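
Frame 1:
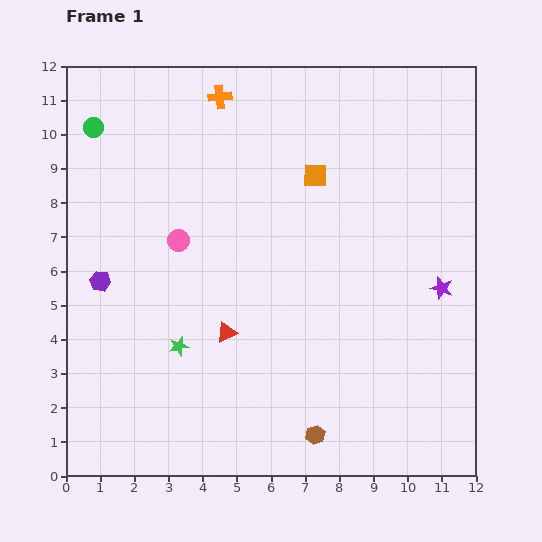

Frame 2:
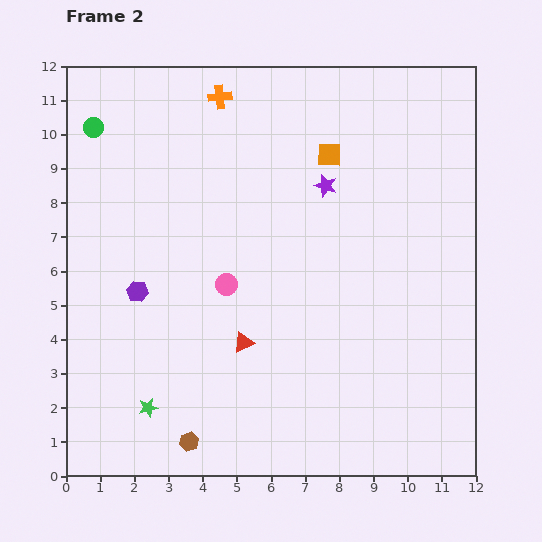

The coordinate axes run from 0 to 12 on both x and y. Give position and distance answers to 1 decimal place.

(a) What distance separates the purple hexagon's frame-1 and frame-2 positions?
1.1

The purple hexagon moved from (1.0, 5.7) to (2.1, 5.4), a distance of √(1.1² + 0.3²) ≈ 1.1.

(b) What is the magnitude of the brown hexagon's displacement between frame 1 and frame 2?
3.7

The brown hexagon moved from (7.3, 1.2) to (3.6, 1.0), a distance of √(3.7² + 0.2²) ≈ 3.7.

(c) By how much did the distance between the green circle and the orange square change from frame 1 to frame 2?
+0.3

Distance in frame 1: 6.6. Distance in frame 2: 6.9.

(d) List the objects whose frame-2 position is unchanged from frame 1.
the green circle, the orange cross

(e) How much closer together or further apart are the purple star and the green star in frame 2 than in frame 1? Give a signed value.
+0.4

Distance in frame 1: 7.9. Distance in frame 2: 8.3.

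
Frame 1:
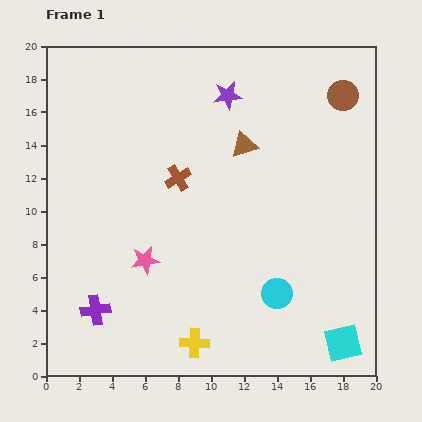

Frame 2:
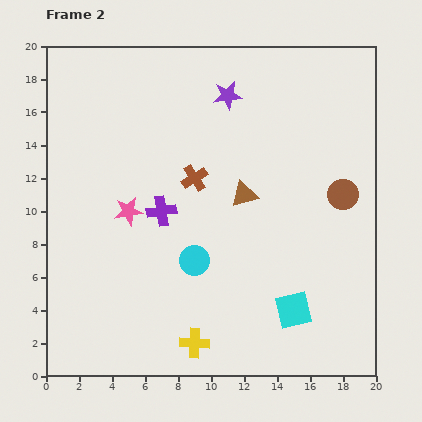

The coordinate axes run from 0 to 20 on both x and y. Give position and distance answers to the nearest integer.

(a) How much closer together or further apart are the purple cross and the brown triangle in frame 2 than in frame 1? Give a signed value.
-8

Distance in frame 1: 13. Distance in frame 2: 5.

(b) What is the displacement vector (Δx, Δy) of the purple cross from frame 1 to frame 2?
(4, 6)

The purple cross was at (3, 4) in frame 1 and (7, 10) in frame 2.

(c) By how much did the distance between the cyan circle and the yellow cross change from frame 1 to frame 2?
-1

Distance in frame 1: 6. Distance in frame 2: 5.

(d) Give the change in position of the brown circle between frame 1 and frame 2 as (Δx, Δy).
(0, -6)

The brown circle was at (18, 17) in frame 1 and (18, 11) in frame 2.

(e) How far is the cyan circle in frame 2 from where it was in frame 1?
5

The cyan circle moved from (14, 5) to (9, 7), a distance of √(5² + 2²) ≈ 5.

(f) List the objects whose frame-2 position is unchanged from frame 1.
the purple star, the yellow cross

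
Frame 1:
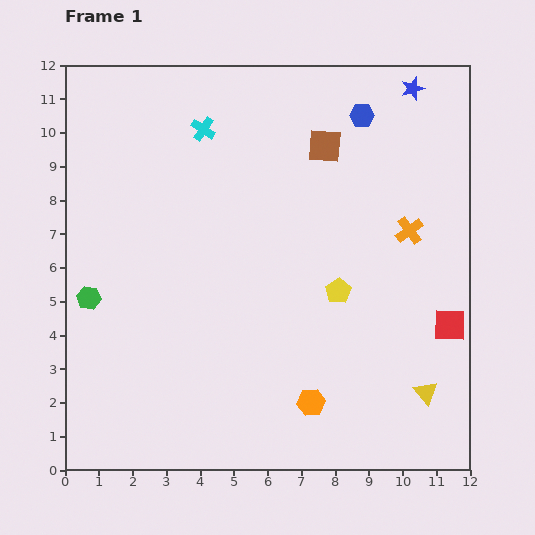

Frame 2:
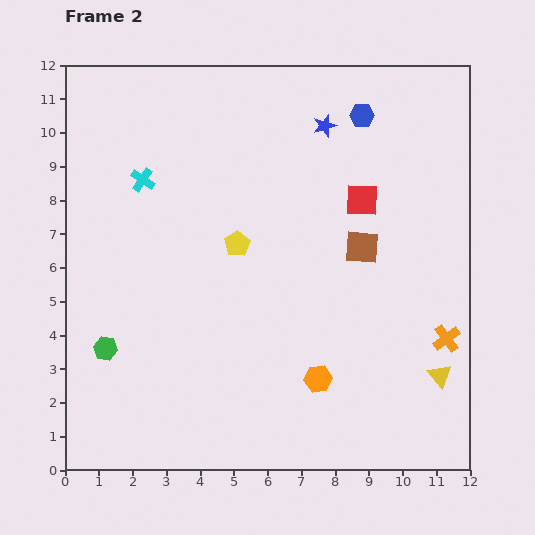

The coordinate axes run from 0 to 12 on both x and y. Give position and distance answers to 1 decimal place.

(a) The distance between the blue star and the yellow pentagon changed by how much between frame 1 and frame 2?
-2.0

Distance in frame 1: 6.4. Distance in frame 2: 4.4.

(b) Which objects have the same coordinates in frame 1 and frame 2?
the blue hexagon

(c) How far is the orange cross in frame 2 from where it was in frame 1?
3.4

The orange cross moved from (10.2, 7.1) to (11.3, 3.9), a distance of √(1.1² + 3.2²) ≈ 3.4.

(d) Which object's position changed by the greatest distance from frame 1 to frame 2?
the red square

(moved 4.5; next 3.4)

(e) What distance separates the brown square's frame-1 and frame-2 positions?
3.2

The brown square moved from (7.7, 9.6) to (8.8, 6.6), a distance of √(1.1² + 3.0²) ≈ 3.2.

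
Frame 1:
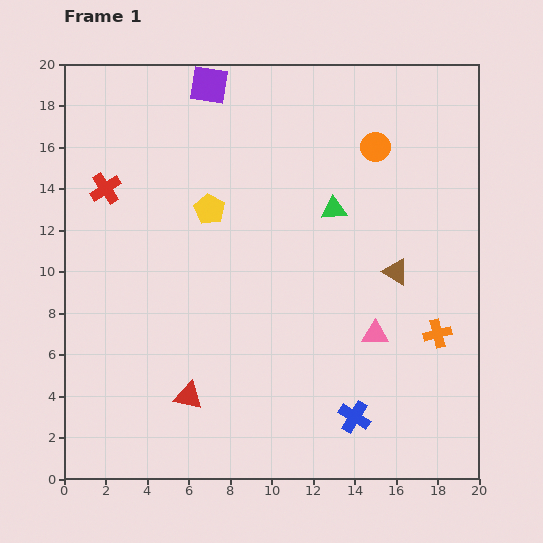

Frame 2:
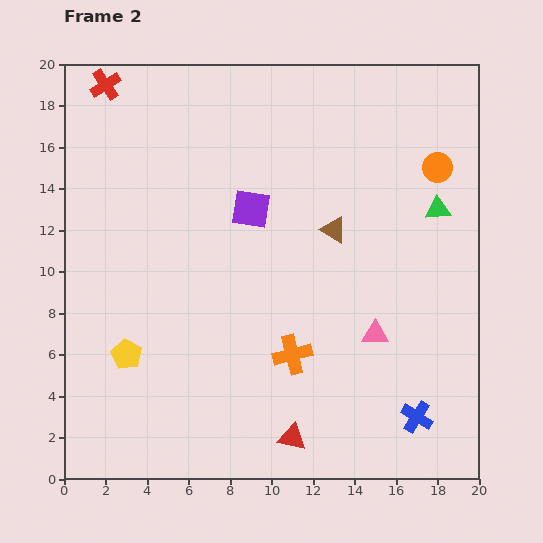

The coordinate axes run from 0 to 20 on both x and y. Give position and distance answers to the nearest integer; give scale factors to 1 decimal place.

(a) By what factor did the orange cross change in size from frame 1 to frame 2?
1.4×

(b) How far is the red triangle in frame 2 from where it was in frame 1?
5

The red triangle moved from (6, 4) to (11, 2), a distance of √(5² + 2²) ≈ 5.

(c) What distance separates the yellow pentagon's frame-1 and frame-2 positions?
8

The yellow pentagon moved from (7, 13) to (3, 6), a distance of √(4² + 7²) ≈ 8.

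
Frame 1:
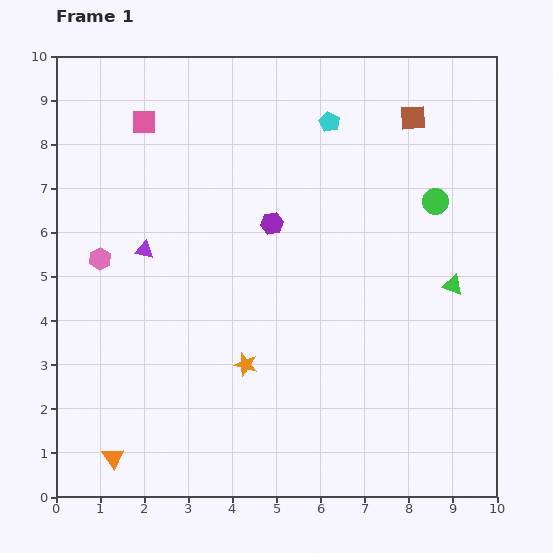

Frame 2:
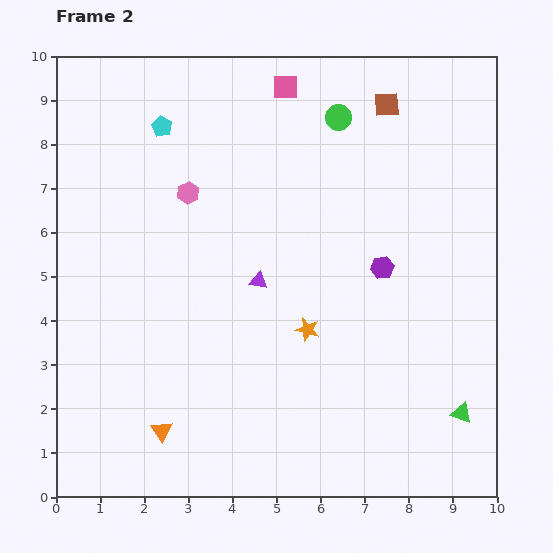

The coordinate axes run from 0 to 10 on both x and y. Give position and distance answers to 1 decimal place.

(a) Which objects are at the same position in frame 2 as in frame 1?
none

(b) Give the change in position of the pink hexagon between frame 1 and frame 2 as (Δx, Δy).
(2.0, 1.5)

The pink hexagon was at (1.0, 5.4) in frame 1 and (3.0, 6.9) in frame 2.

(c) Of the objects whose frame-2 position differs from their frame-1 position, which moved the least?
the brown square

(moved 0.7)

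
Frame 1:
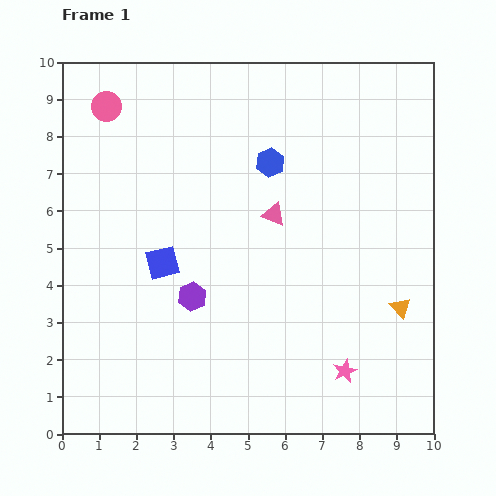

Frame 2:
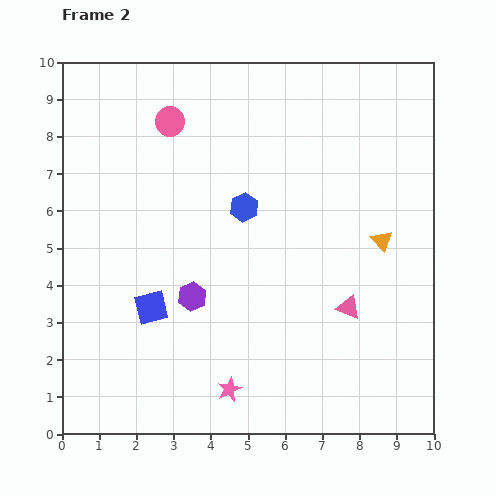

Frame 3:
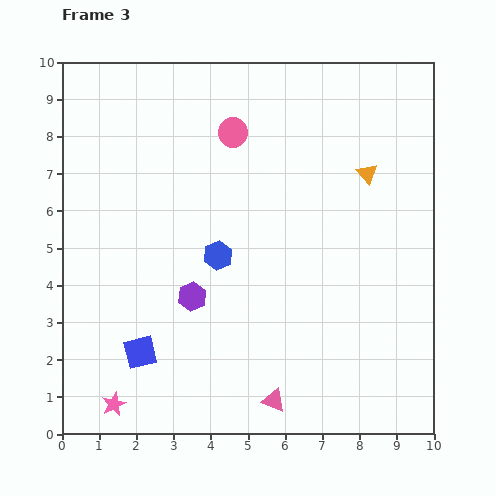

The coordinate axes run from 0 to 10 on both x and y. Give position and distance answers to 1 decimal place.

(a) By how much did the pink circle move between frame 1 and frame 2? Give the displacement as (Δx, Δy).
(1.7, -0.4)

The pink circle was at (1.2, 8.8) in frame 1 and (2.9, 8.4) in frame 2.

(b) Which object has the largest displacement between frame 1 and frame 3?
the pink star

(moved 6.3; next 5.0)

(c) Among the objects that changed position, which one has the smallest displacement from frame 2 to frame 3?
the blue square

(moved 1.2)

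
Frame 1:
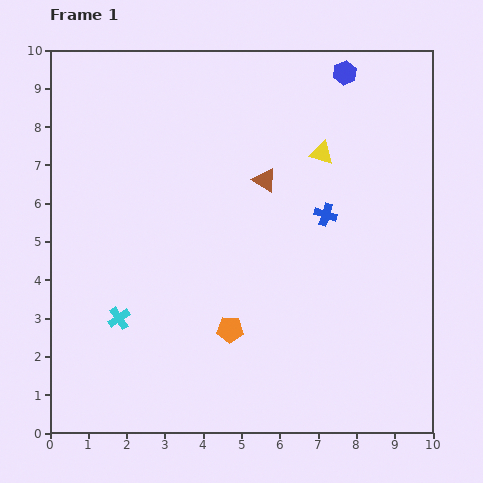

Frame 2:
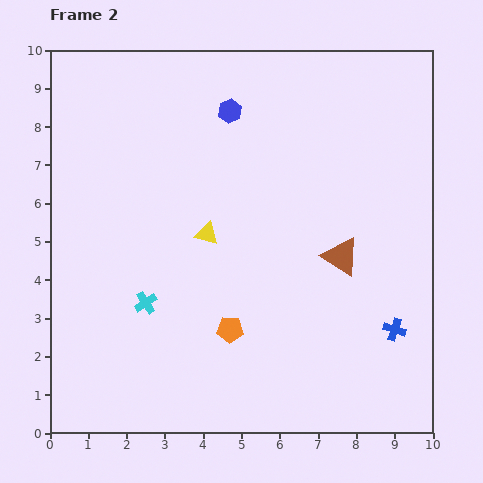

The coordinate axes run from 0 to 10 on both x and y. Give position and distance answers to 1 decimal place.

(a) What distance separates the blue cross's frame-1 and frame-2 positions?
3.5

The blue cross moved from (7.2, 5.7) to (9.0, 2.7), a distance of √(1.8² + 3.0²) ≈ 3.5.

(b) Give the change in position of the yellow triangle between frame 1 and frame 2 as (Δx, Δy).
(-3.0, -2.1)

The yellow triangle was at (7.1, 7.3) in frame 1 and (4.1, 5.2) in frame 2.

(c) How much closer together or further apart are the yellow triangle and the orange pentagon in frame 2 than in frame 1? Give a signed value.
-2.6

Distance in frame 1: 5.2. Distance in frame 2: 2.6.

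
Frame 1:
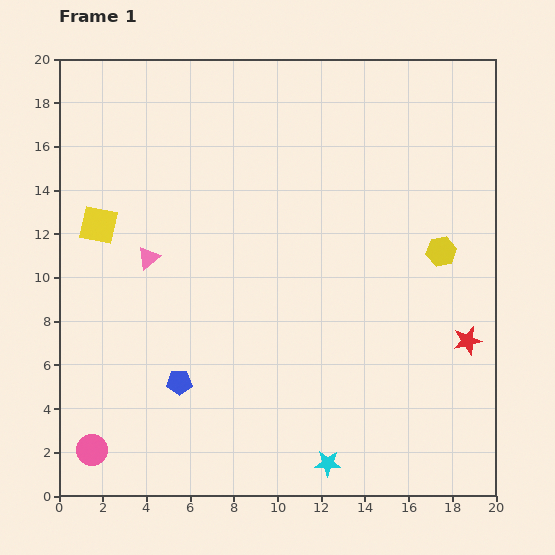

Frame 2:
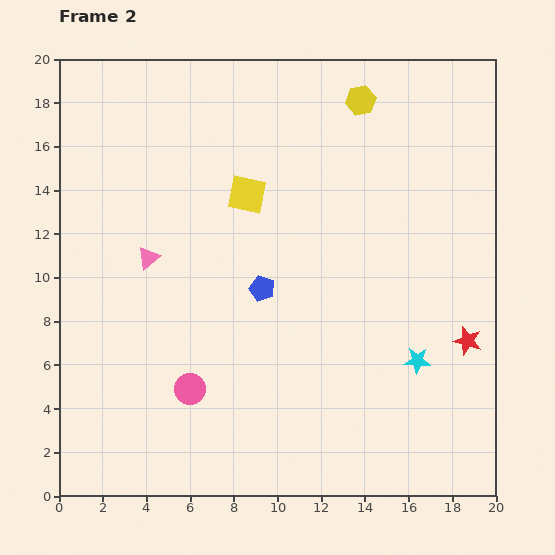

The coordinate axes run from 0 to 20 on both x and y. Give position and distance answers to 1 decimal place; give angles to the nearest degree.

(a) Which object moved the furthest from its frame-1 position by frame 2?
the yellow hexagon

(moved 7.8; next 6.9)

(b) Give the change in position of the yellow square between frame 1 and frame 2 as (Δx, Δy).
(6.8, 1.4)

The yellow square was at (1.8, 12.4) in frame 1 and (8.6, 13.8) in frame 2.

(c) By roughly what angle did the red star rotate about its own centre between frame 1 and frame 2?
30° clockwise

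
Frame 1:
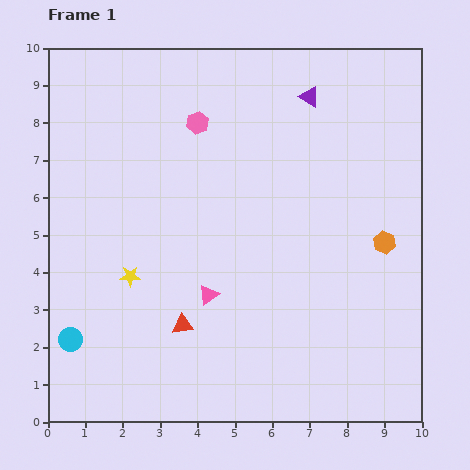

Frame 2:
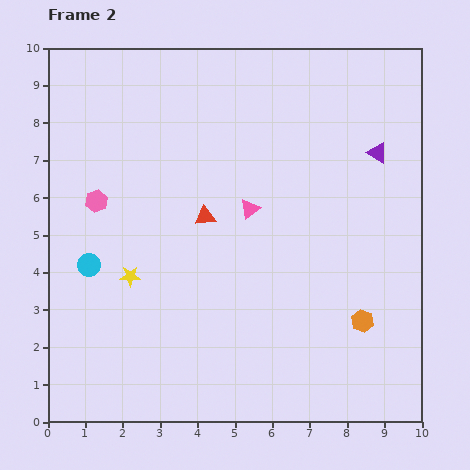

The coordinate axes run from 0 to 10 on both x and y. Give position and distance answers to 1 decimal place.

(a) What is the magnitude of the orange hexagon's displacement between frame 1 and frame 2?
2.2

The orange hexagon moved from (9.0, 4.8) to (8.4, 2.7), a distance of √(0.6² + 2.1²) ≈ 2.2.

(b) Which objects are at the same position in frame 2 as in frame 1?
the yellow star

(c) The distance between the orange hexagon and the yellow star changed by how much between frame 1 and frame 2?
-0.6

Distance in frame 1: 6.9. Distance in frame 2: 6.3.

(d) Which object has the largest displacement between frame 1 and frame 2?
the pink hexagon

(moved 3.4; next 3.0)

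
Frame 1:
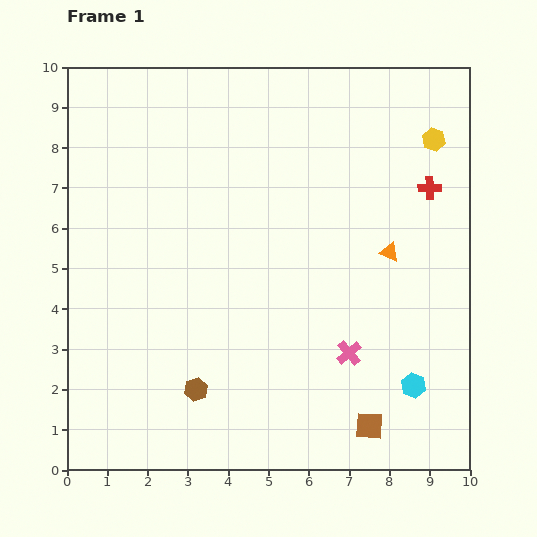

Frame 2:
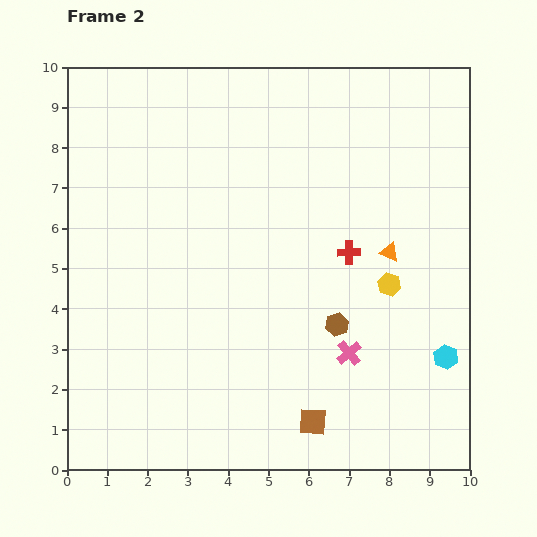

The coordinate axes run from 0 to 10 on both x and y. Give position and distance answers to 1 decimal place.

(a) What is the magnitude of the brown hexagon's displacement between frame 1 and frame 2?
3.8

The brown hexagon moved from (3.2, 2.0) to (6.7, 3.6), a distance of √(3.5² + 1.6²) ≈ 3.8.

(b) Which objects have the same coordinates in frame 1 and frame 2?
the pink cross, the orange triangle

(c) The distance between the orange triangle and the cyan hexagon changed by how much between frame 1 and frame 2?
-0.4

Distance in frame 1: 3.4. Distance in frame 2: 3.0.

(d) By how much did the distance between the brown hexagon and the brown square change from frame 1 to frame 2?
-1.9

Distance in frame 1: 4.4. Distance in frame 2: 2.5.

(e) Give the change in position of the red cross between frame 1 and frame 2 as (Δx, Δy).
(-2.0, -1.6)

The red cross was at (9.0, 7.0) in frame 1 and (7.0, 5.4) in frame 2.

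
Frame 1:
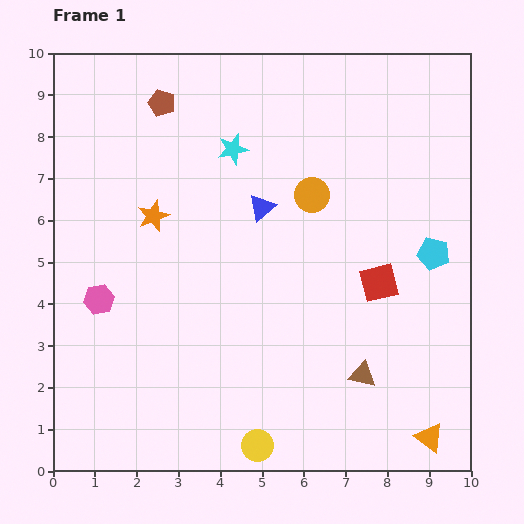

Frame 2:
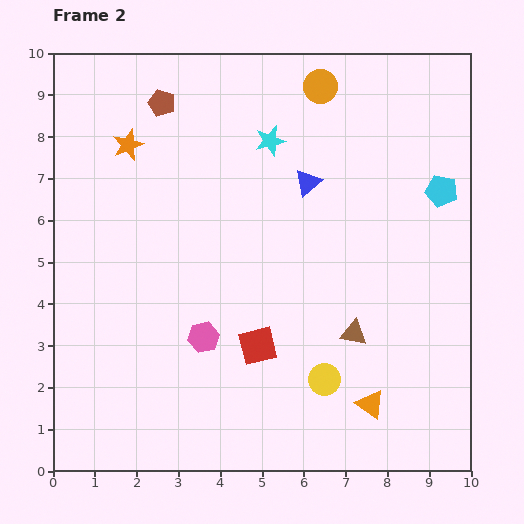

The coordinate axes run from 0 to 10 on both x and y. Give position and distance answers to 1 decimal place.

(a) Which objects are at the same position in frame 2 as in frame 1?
the brown pentagon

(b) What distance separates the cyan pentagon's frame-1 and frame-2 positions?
1.5

The cyan pentagon moved from (9.1, 5.2) to (9.3, 6.7), a distance of √(0.2² + 1.5²) ≈ 1.5.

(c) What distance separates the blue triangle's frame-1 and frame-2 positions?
1.3

The blue triangle moved from (5.0, 6.3) to (6.1, 6.9), a distance of √(1.1² + 0.6²) ≈ 1.3.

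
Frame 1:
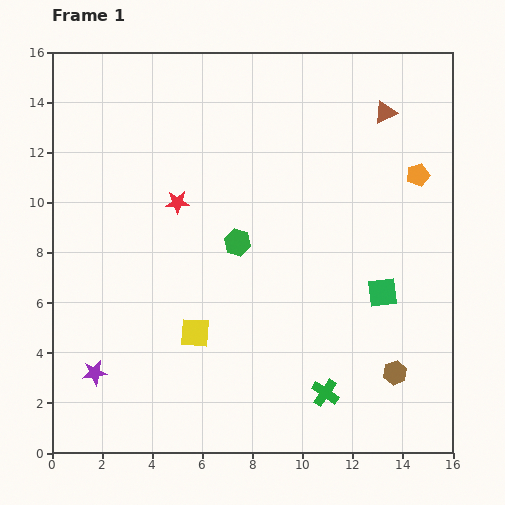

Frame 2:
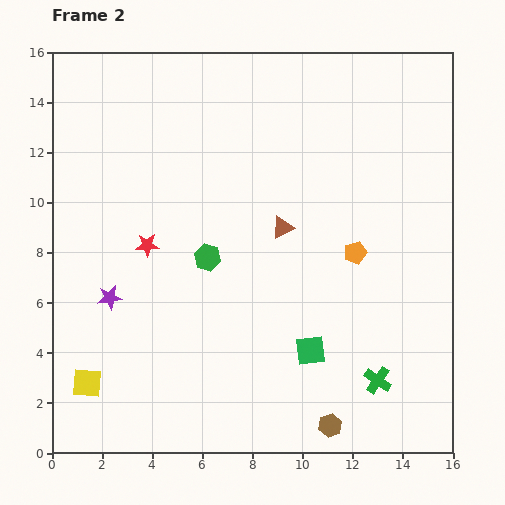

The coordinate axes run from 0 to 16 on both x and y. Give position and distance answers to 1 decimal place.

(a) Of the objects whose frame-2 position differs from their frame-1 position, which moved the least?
the green hexagon

(moved 1.3)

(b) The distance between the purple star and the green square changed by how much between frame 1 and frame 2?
-3.6

Distance in frame 1: 11.9. Distance in frame 2: 8.3.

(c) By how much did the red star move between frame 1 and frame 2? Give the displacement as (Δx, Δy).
(-1.2, -1.7)

The red star was at (5.0, 10.0) in frame 1 and (3.8, 8.3) in frame 2.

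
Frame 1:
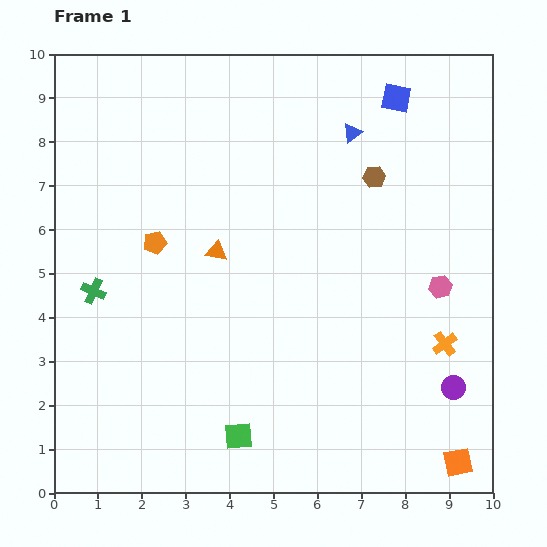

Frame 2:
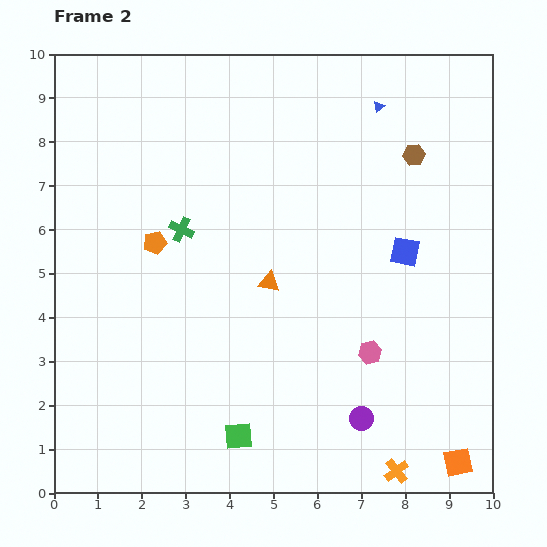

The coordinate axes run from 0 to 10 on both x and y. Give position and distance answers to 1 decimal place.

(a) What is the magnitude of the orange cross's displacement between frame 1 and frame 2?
3.1

The orange cross moved from (8.9, 3.4) to (7.8, 0.5), a distance of √(1.1² + 2.9²) ≈ 3.1.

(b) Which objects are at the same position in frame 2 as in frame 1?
the orange square, the green square, the orange pentagon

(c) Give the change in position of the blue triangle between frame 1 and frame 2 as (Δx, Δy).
(0.6, 0.6)

The blue triangle was at (6.8, 8.2) in frame 1 and (7.4, 8.8) in frame 2.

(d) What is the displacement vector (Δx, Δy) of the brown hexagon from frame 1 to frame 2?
(0.9, 0.5)

The brown hexagon was at (7.3, 7.2) in frame 1 and (8.2, 7.7) in frame 2.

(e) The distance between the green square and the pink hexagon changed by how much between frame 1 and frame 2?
-2.1

Distance in frame 1: 5.7. Distance in frame 2: 3.6.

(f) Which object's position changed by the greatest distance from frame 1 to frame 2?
the blue square

(moved 3.5; next 3.1)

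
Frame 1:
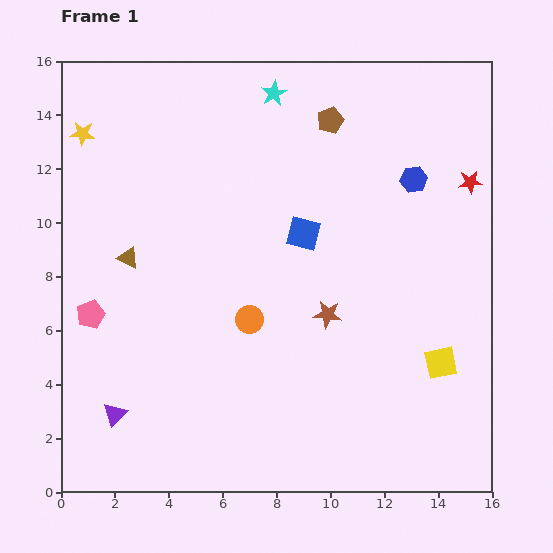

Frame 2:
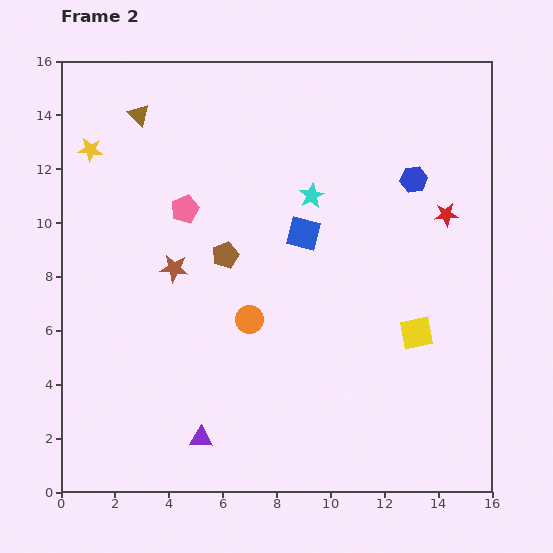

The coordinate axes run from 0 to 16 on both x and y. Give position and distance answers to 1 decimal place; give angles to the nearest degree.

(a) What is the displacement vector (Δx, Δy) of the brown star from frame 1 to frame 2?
(-5.7, 1.7)

The brown star was at (9.9, 6.6) in frame 1 and (4.2, 8.3) in frame 2.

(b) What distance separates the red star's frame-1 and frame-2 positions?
1.5

The red star moved from (15.2, 11.5) to (14.3, 10.3), a distance of √(0.9² + 1.2²) ≈ 1.5.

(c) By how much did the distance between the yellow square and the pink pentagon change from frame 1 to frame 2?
-3.3

Distance in frame 1: 13.1. Distance in frame 2: 9.8.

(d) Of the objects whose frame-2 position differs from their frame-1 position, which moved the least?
the yellow star

(moved 0.7)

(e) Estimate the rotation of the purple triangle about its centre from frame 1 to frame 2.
47° clockwise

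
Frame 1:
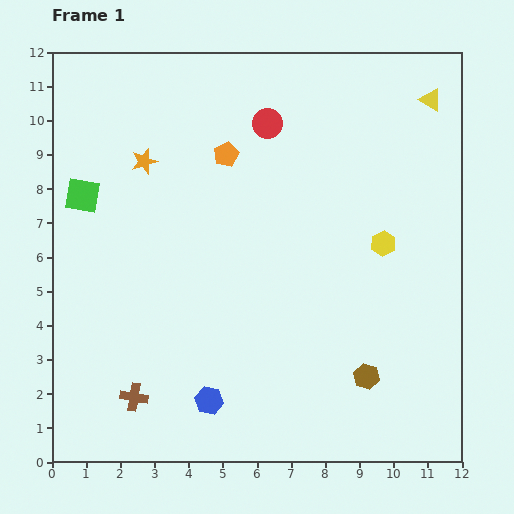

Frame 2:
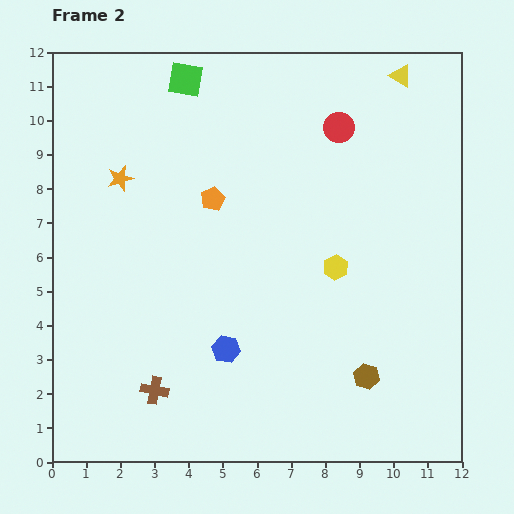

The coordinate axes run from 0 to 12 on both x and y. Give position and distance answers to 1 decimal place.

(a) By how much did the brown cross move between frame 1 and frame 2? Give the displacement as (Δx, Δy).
(0.6, 0.2)

The brown cross was at (2.4, 1.9) in frame 1 and (3.0, 2.1) in frame 2.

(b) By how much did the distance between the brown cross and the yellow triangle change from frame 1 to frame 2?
-0.6

Distance in frame 1: 12.3. Distance in frame 2: 11.7.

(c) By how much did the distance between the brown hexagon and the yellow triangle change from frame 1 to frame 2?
+0.6

Distance in frame 1: 8.3. Distance in frame 2: 8.9.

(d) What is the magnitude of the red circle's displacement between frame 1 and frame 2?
2.1

The red circle moved from (6.3, 9.9) to (8.4, 9.8), a distance of √(2.1² + 0.1²) ≈ 2.1.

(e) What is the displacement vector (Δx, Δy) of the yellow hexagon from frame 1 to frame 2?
(-1.4, -0.7)

The yellow hexagon was at (9.7, 6.4) in frame 1 and (8.3, 5.7) in frame 2.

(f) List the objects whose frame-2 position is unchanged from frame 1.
the brown hexagon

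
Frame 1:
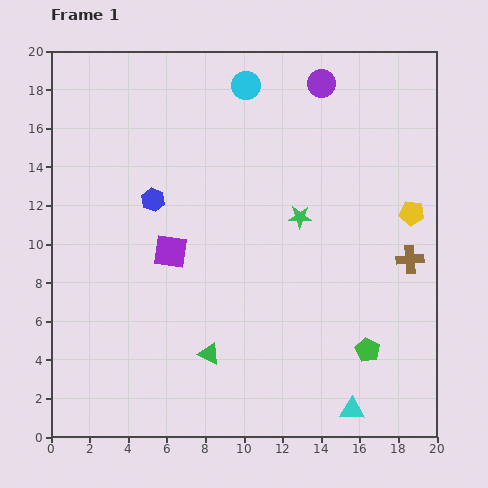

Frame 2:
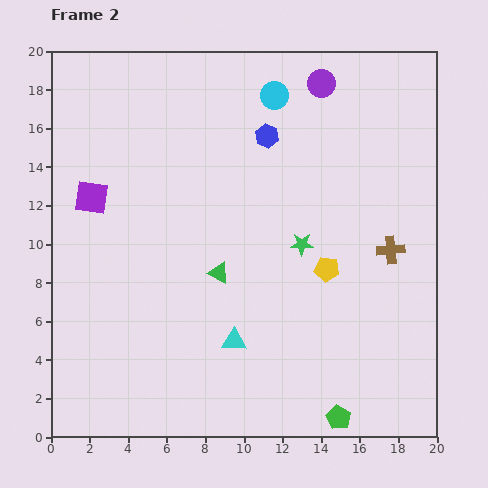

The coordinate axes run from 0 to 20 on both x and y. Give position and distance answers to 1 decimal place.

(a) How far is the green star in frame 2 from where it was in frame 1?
1.4

The green star moved from (12.9, 11.4) to (13.0, 10.0), a distance of √(0.1² + 1.4²) ≈ 1.4.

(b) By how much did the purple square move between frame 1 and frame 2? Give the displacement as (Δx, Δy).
(-4.1, 2.8)

The purple square was at (6.2, 9.6) in frame 1 and (2.1, 12.4) in frame 2.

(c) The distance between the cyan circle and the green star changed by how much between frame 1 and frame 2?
+0.4

Distance in frame 1: 7.4. Distance in frame 2: 7.8.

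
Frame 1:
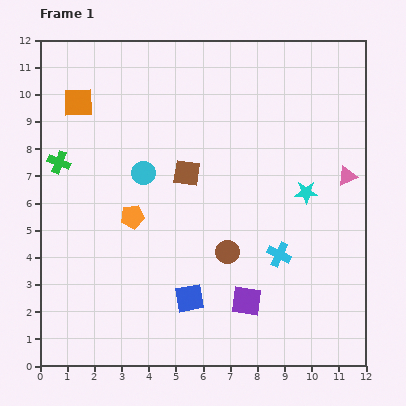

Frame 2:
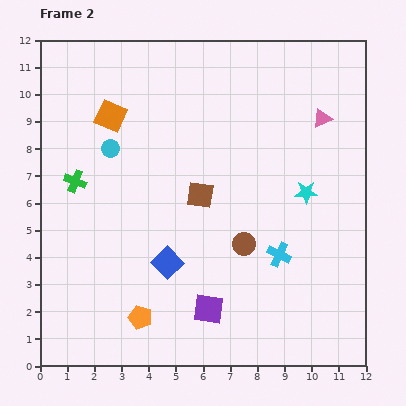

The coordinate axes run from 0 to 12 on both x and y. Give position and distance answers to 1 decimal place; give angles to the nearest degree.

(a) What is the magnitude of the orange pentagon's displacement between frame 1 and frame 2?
3.7

The orange pentagon moved from (3.4, 5.5) to (3.7, 1.8), a distance of √(0.3² + 3.7²) ≈ 3.7.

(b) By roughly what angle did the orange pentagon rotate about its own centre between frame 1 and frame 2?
26° clockwise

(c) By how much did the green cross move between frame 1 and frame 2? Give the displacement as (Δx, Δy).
(0.6, -0.7)

The green cross was at (0.7, 7.5) in frame 1 and (1.3, 6.8) in frame 2.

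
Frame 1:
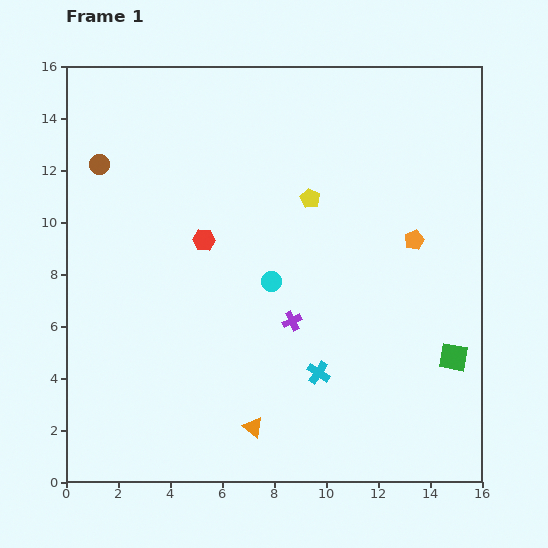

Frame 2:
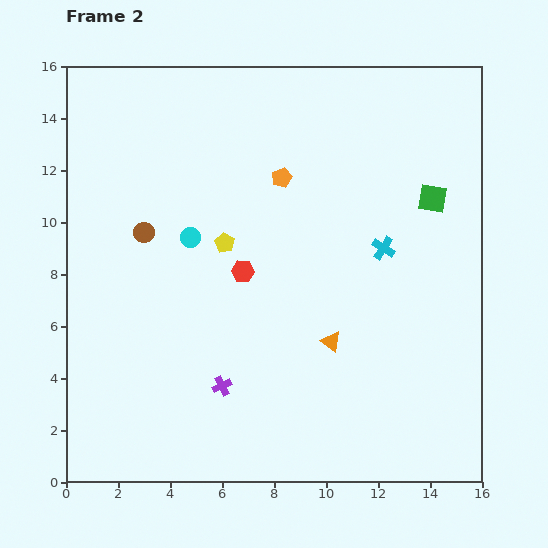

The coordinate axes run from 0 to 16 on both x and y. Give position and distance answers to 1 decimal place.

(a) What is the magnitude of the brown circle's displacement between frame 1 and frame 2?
3.1

The brown circle moved from (1.3, 12.2) to (3.0, 9.6), a distance of √(1.7² + 2.6²) ≈ 3.1.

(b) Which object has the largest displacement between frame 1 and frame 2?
the green square

(moved 6.2; next 5.6)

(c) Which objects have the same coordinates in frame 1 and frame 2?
none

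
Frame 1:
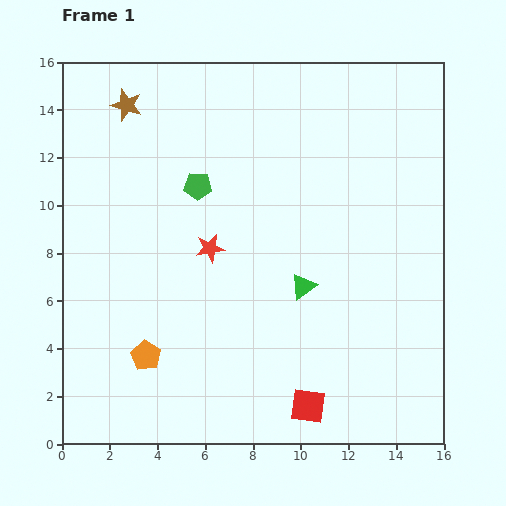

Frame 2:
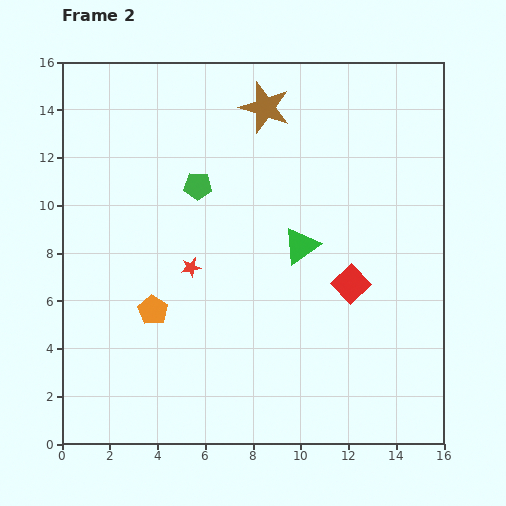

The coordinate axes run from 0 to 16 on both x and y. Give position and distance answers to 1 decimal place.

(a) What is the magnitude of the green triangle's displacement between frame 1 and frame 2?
1.7

The green triangle moved from (10.1, 6.6) to (10.0, 8.3), a distance of √(0.1² + 1.7²) ≈ 1.7.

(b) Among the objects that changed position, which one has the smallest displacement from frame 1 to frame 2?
the red star

(moved 1.1)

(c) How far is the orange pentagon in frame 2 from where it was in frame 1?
1.9

The orange pentagon moved from (3.5, 3.7) to (3.8, 5.6), a distance of √(0.3² + 1.9²) ≈ 1.9.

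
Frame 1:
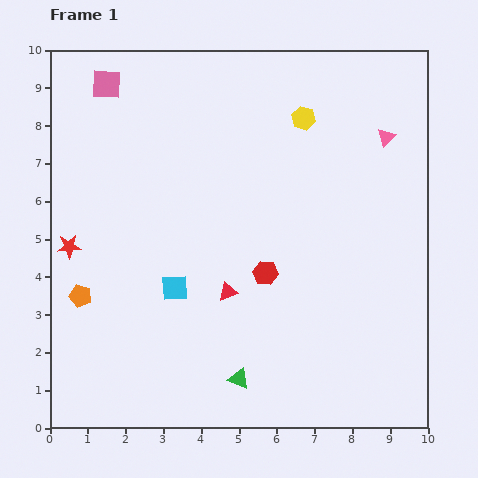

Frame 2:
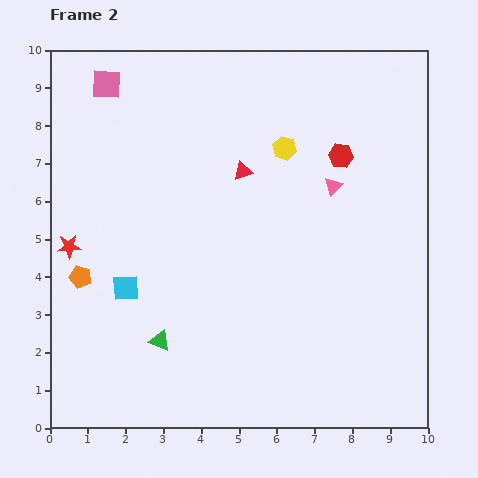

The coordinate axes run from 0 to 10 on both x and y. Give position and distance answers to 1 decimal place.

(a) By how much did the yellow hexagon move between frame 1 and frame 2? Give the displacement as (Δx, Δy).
(-0.5, -0.8)

The yellow hexagon was at (6.7, 8.2) in frame 1 and (6.2, 7.4) in frame 2.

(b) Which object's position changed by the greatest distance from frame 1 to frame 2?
the red hexagon

(moved 3.7; next 3.2)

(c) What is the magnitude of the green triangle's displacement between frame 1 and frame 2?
2.3

The green triangle moved from (5.0, 1.3) to (2.9, 2.3), a distance of √(2.1² + 1.0²) ≈ 2.3.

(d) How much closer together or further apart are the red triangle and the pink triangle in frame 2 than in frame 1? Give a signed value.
-3.5

Distance in frame 1: 5.9. Distance in frame 2: 2.4.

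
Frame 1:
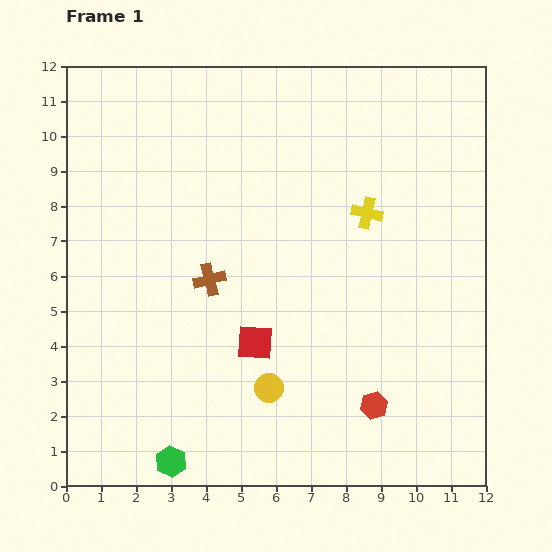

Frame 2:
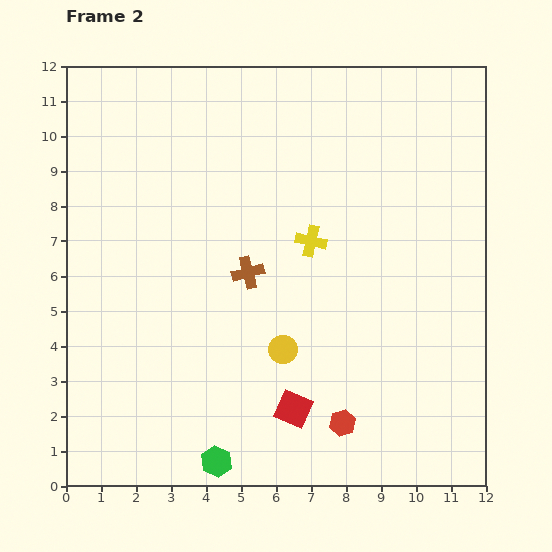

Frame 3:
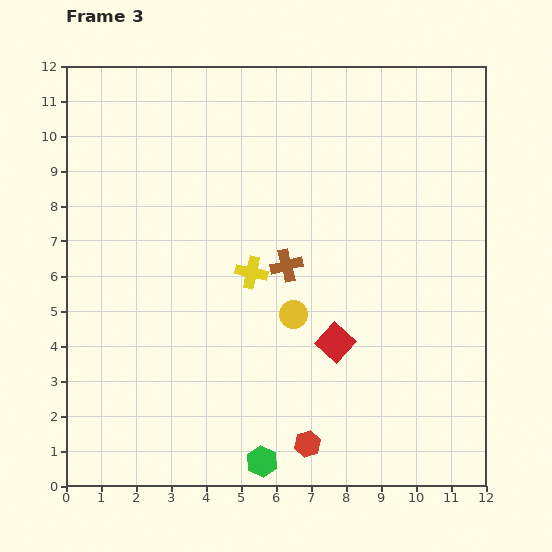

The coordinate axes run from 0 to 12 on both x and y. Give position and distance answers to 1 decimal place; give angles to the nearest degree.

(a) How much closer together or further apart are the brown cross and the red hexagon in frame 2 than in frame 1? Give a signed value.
-0.8

Distance in frame 1: 5.9. Distance in frame 2: 5.1.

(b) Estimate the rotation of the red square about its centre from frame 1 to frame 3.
39° clockwise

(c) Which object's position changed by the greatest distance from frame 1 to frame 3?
the yellow cross

(moved 3.7; next 2.6)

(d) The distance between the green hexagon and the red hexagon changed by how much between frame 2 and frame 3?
-2.4

Distance in frame 2: 3.8. Distance in frame 3: 1.4.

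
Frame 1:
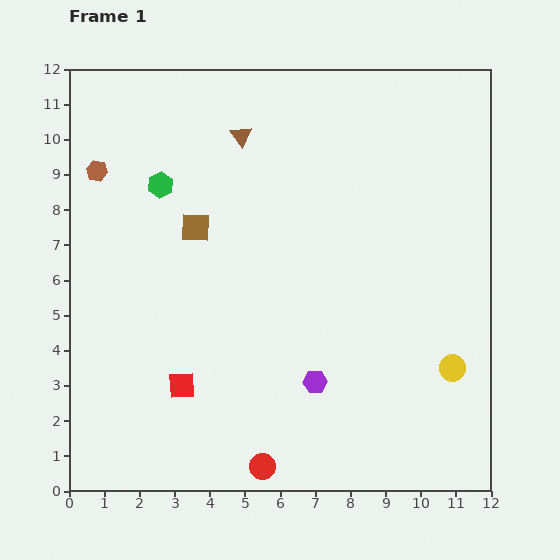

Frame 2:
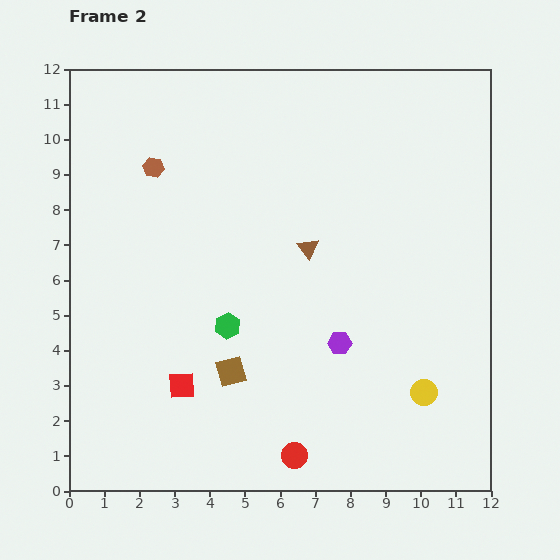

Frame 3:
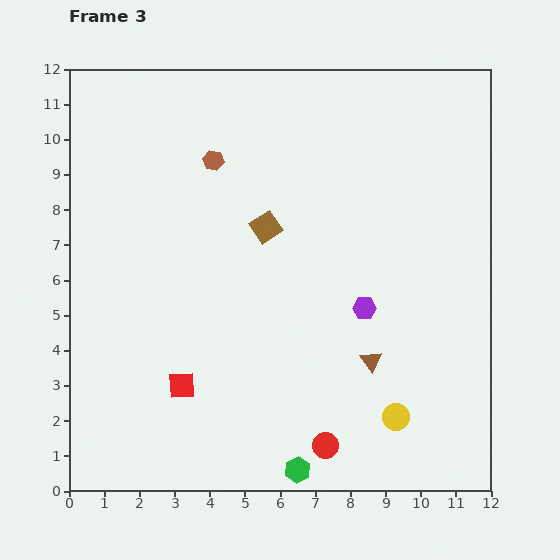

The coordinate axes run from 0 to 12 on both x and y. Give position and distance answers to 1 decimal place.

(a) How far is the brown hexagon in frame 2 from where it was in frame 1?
1.6

The brown hexagon moved from (0.8, 9.1) to (2.4, 9.2), a distance of √(1.6² + 0.1²) ≈ 1.6.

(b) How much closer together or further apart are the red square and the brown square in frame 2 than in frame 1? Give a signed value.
-3.0

Distance in frame 1: 4.5. Distance in frame 2: 1.5.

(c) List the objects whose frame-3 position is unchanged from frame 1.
the red square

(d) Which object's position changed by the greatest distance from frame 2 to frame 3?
the green hexagon

(moved 4.6; next 4.2)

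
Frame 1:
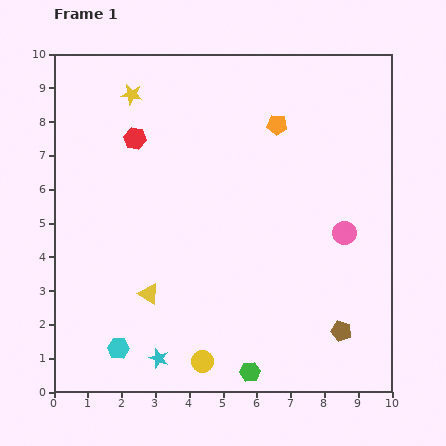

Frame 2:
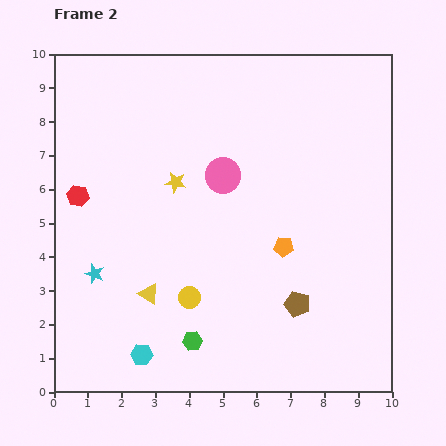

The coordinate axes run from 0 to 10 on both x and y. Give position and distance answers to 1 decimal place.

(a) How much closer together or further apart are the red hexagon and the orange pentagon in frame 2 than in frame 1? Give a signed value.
+2.1

Distance in frame 1: 4.2. Distance in frame 2: 6.3.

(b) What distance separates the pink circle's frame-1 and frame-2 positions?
4.0

The pink circle moved from (8.6, 4.7) to (5.0, 6.4), a distance of √(3.6² + 1.7²) ≈ 4.0.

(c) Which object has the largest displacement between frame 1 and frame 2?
the pink circle

(moved 4.0; next 3.6)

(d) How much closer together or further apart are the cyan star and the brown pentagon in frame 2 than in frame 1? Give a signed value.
+0.6

Distance in frame 1: 5.5. Distance in frame 2: 6.1.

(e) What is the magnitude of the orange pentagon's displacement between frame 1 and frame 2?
3.6

The orange pentagon moved from (6.6, 7.9) to (6.8, 4.3), a distance of √(0.2² + 3.6²) ≈ 3.6.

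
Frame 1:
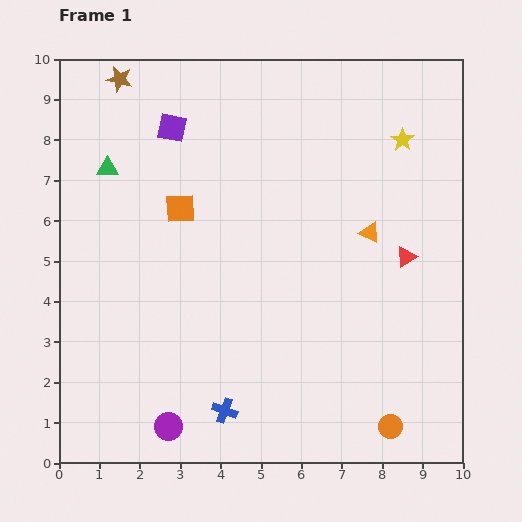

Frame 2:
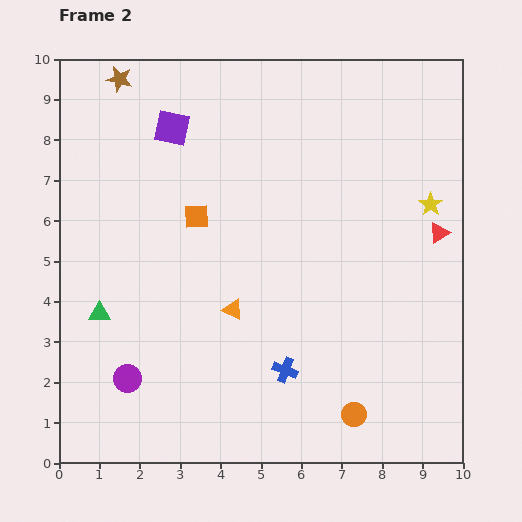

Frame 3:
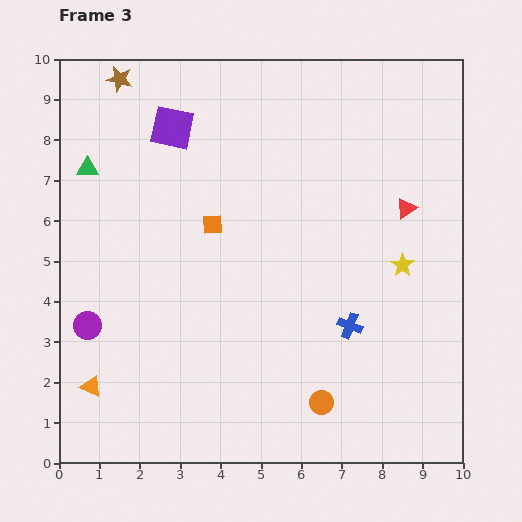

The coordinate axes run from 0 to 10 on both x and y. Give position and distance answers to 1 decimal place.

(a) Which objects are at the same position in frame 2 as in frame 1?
the purple square, the brown star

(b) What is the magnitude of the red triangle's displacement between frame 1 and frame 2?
1.0

The red triangle moved from (8.6, 5.1) to (9.4, 5.7), a distance of √(0.8² + 0.6²) ≈ 1.0.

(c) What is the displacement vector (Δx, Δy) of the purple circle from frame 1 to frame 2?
(-1.0, 1.2)

The purple circle was at (2.7, 0.9) in frame 1 and (1.7, 2.1) in frame 2.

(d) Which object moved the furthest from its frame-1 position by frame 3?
the orange triangle

(moved 7.9; next 3.7)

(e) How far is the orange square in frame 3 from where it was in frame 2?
0.4

The orange square moved from (3.4, 6.1) to (3.8, 5.9), a distance of √(0.4² + 0.2²) ≈ 0.4.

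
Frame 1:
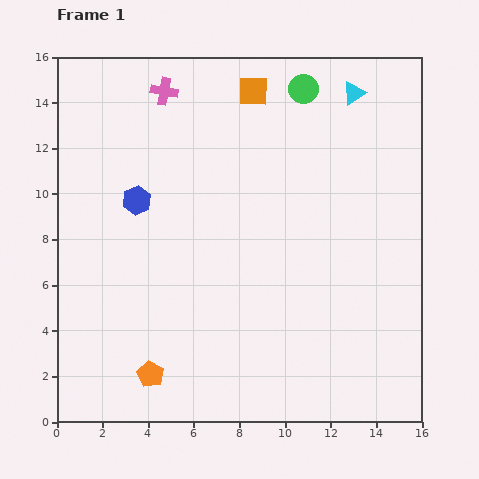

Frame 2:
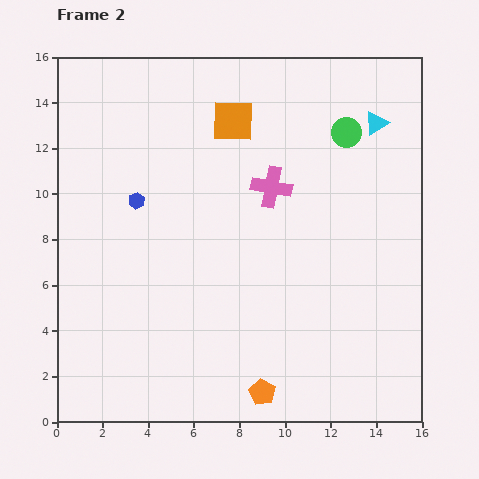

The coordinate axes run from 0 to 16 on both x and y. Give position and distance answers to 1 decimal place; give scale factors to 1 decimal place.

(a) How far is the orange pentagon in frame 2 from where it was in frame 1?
5.0

The orange pentagon moved from (4.1, 2.1) to (9.0, 1.3), a distance of √(4.9² + 0.8²) ≈ 5.0.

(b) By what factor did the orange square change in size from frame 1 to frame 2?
1.4×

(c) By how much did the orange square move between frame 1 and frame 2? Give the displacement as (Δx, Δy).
(-0.9, -1.3)

The orange square was at (8.6, 14.5) in frame 1 and (7.7, 13.2) in frame 2.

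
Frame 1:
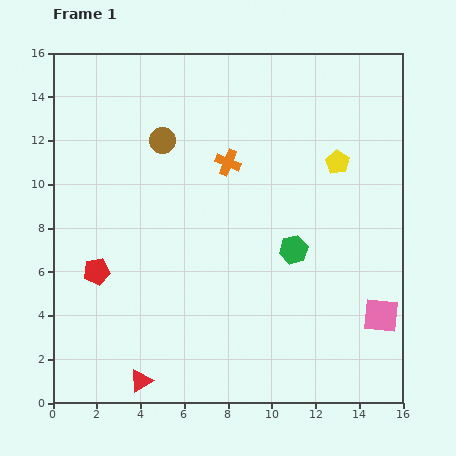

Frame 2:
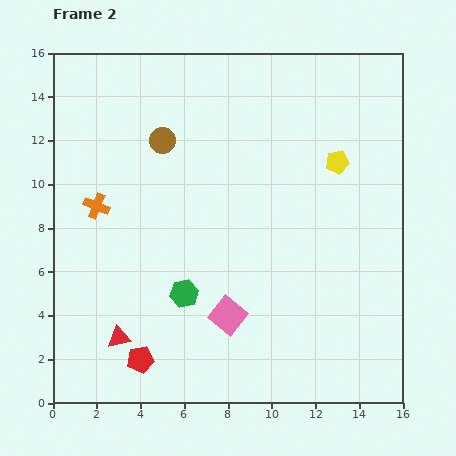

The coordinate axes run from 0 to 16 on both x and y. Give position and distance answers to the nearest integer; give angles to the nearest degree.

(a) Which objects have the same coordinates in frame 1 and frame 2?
the brown circle, the yellow pentagon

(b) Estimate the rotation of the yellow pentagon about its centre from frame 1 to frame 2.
30° clockwise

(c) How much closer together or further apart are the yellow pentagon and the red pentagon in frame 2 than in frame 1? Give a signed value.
+1

Distance in frame 1: 12. Distance in frame 2: 13.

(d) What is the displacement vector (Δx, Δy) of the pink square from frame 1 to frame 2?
(-7, 0)

The pink square was at (15, 4) in frame 1 and (8, 4) in frame 2.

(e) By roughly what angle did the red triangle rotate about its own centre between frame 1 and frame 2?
21° clockwise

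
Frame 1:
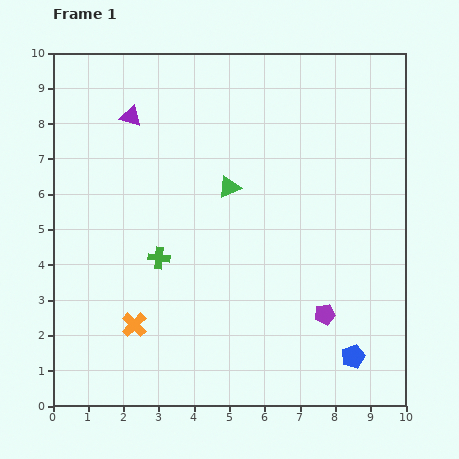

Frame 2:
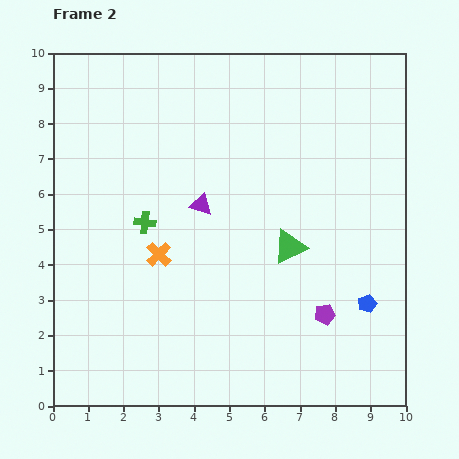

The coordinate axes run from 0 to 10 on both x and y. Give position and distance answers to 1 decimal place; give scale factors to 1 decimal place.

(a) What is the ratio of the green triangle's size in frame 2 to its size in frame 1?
1.5×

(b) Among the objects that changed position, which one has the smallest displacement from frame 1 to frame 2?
the green cross

(moved 1.1)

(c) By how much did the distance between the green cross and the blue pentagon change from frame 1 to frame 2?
+0.5

Distance in frame 1: 6.2. Distance in frame 2: 6.7.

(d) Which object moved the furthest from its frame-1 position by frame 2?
the purple triangle

(moved 3.2; next 2.4)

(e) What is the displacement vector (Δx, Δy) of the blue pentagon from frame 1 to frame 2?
(0.4, 1.5)

The blue pentagon was at (8.5, 1.4) in frame 1 and (8.9, 2.9) in frame 2.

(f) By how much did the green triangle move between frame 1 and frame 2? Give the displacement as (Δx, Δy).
(1.7, -1.7)

The green triangle was at (5.0, 6.2) in frame 1 and (6.7, 4.5) in frame 2.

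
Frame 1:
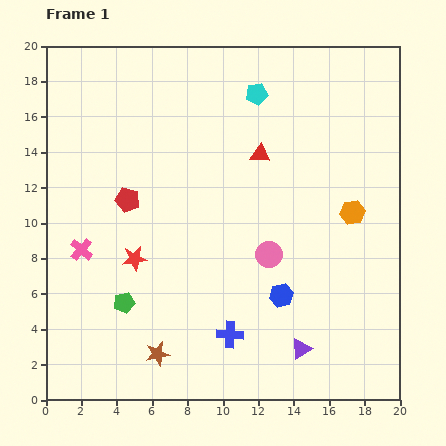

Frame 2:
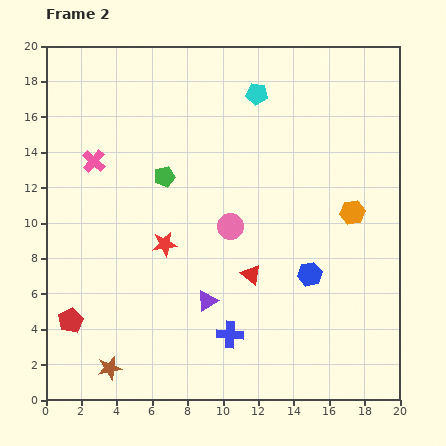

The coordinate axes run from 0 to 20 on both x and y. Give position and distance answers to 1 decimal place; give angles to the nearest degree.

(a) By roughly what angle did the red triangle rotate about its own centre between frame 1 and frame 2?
34° clockwise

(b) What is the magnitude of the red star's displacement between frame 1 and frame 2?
1.9

The red star moved from (5.0, 8.0) to (6.7, 8.8), a distance of √(1.7² + 0.8²) ≈ 1.9.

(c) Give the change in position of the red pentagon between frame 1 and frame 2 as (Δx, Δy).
(-3.2, -6.8)

The red pentagon was at (4.6, 11.3) in frame 1 and (1.4, 4.5) in frame 2.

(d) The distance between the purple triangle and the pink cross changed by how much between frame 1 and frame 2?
-3.4

Distance in frame 1: 13.6. Distance in frame 2: 10.2.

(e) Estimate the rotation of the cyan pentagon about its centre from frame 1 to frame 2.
16° clockwise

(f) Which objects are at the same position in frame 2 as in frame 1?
the orange hexagon, the cyan pentagon, the blue cross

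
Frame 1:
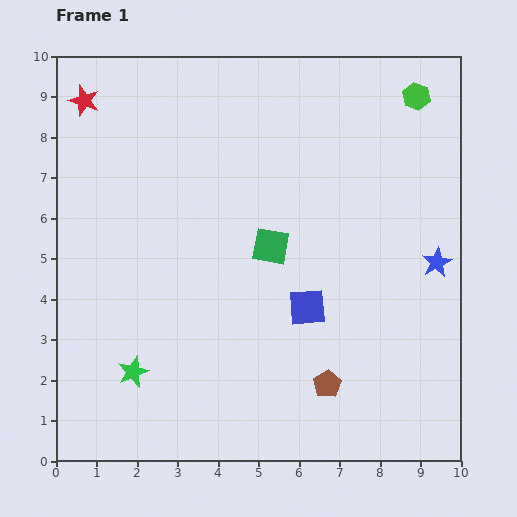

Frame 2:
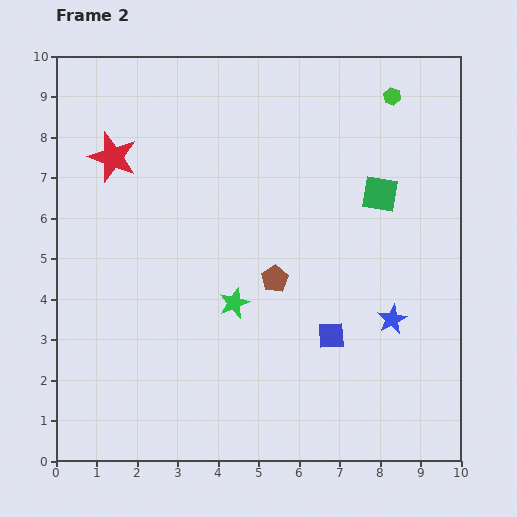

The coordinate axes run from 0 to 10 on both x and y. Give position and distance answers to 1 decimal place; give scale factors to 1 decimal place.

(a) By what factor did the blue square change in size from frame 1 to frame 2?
0.7×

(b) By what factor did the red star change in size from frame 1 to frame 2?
1.6×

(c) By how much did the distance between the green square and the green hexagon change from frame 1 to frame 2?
-2.8

Distance in frame 1: 5.2. Distance in frame 2: 2.4.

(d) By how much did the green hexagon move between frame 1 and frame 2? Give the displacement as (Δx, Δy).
(-0.6, 0.0)

The green hexagon was at (8.9, 9.0) in frame 1 and (8.3, 9.0) in frame 2.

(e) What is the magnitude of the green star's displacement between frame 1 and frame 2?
3.0

The green star moved from (1.9, 2.2) to (4.4, 3.9), a distance of √(2.5² + 1.7²) ≈ 3.0.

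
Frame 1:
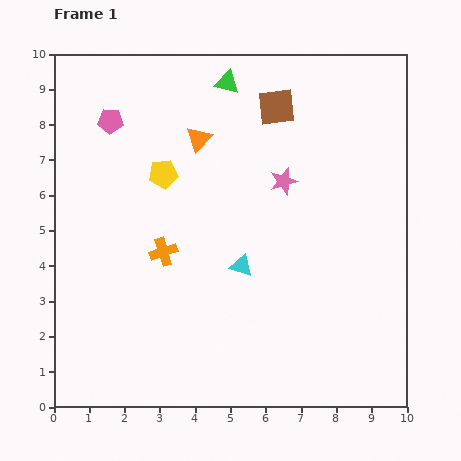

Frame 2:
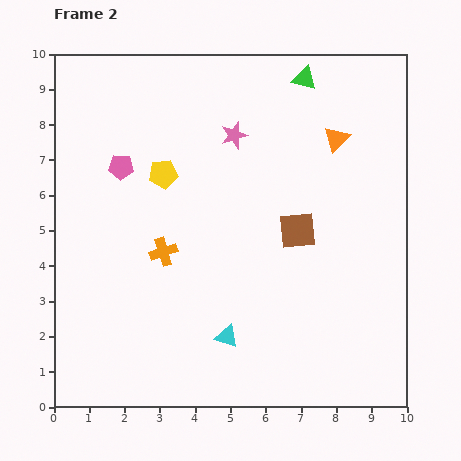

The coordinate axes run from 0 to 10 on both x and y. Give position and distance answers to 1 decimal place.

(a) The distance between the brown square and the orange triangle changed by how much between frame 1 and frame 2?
+0.4

Distance in frame 1: 2.4. Distance in frame 2: 2.8.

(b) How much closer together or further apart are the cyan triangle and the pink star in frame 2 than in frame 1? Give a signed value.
+3.0

Distance in frame 1: 2.7. Distance in frame 2: 5.7.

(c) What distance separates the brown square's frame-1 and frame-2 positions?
3.6

The brown square moved from (6.3, 8.5) to (6.9, 5.0), a distance of √(0.6² + 3.5²) ≈ 3.6.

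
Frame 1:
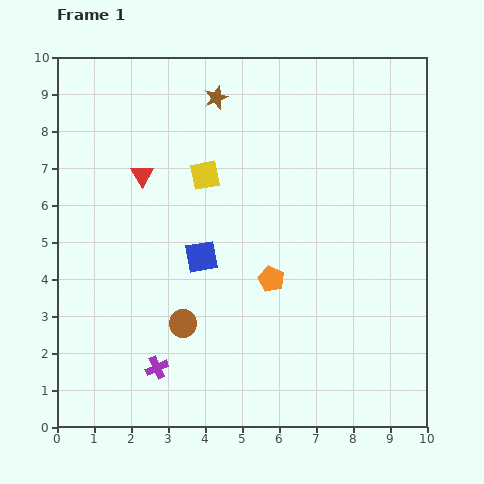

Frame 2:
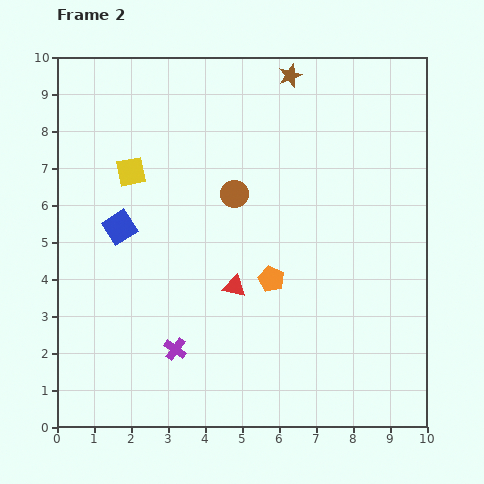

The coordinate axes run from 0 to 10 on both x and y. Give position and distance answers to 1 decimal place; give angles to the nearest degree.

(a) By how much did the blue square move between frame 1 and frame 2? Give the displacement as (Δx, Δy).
(-2.2, 0.8)

The blue square was at (3.9, 4.6) in frame 1 and (1.7, 5.4) in frame 2.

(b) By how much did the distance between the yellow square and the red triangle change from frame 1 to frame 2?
+2.5

Distance in frame 1: 1.7. Distance in frame 2: 4.2.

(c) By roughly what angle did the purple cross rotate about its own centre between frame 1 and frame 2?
30° counter-clockwise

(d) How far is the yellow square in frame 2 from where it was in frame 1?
2.0

The yellow square moved from (4.0, 6.8) to (2.0, 6.9), a distance of √(2.0² + 0.1²) ≈ 2.0.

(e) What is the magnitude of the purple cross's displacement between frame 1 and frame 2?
0.7

The purple cross moved from (2.7, 1.6) to (3.2, 2.1), a distance of √(0.5² + 0.5²) ≈ 0.7.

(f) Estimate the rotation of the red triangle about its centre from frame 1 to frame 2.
46° counter-clockwise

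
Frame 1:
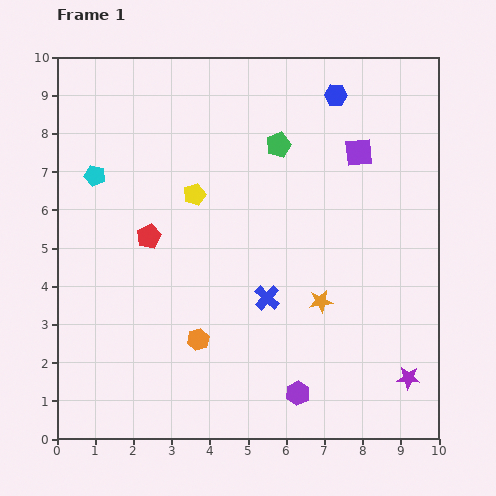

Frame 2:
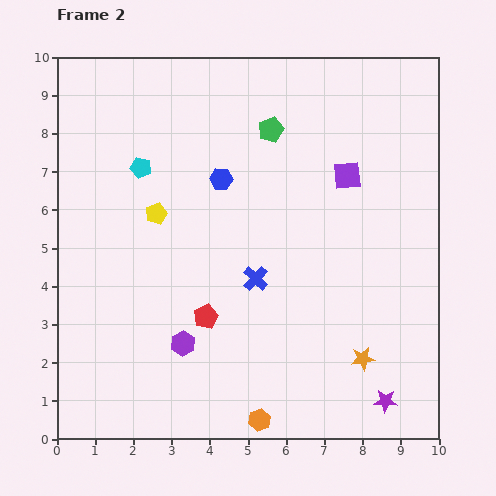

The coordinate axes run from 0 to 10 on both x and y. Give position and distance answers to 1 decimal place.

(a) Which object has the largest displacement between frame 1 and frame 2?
the blue hexagon

(moved 3.7; next 3.3)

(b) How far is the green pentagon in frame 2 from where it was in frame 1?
0.4

The green pentagon moved from (5.8, 7.7) to (5.6, 8.1), a distance of √(0.2² + 0.4²) ≈ 0.4.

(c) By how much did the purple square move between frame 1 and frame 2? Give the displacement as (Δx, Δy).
(-0.3, -0.6)

The purple square was at (7.9, 7.5) in frame 1 and (7.6, 6.9) in frame 2.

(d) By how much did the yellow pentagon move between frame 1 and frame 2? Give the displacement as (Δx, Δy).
(-1.0, -0.5)

The yellow pentagon was at (3.6, 6.4) in frame 1 and (2.6, 5.9) in frame 2.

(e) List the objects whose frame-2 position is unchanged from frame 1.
none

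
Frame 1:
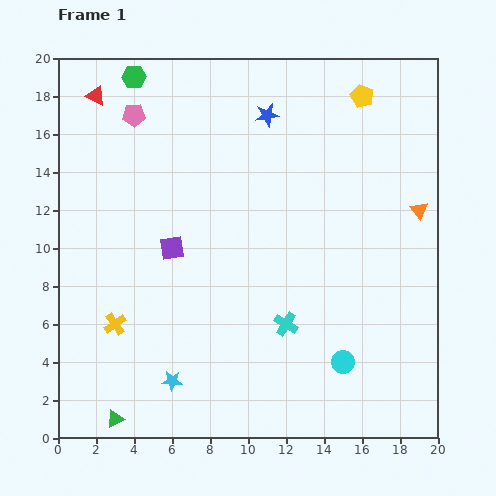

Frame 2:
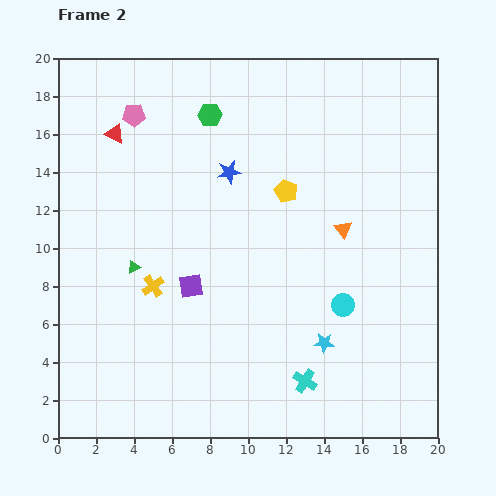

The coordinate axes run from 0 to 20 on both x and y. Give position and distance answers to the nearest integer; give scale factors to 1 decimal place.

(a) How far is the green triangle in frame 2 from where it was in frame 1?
8

The green triangle moved from (3, 1) to (4, 9), a distance of √(1² + 8²) ≈ 8.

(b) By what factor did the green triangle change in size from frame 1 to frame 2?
0.7×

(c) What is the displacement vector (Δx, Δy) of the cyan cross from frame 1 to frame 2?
(1, -3)

The cyan cross was at (12, 6) in frame 1 and (13, 3) in frame 2.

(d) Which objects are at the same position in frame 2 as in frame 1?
the pink pentagon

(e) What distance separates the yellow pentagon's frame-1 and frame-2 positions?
6

The yellow pentagon moved from (16, 18) to (12, 13), a distance of √(4² + 5²) ≈ 6.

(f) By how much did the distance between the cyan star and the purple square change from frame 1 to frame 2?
+1

Distance in frame 1: 7. Distance in frame 2: 8.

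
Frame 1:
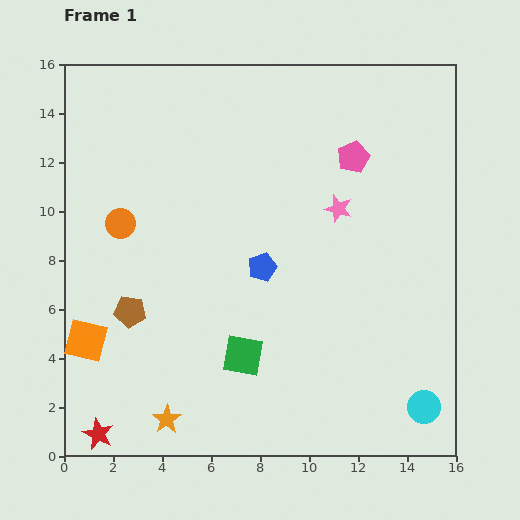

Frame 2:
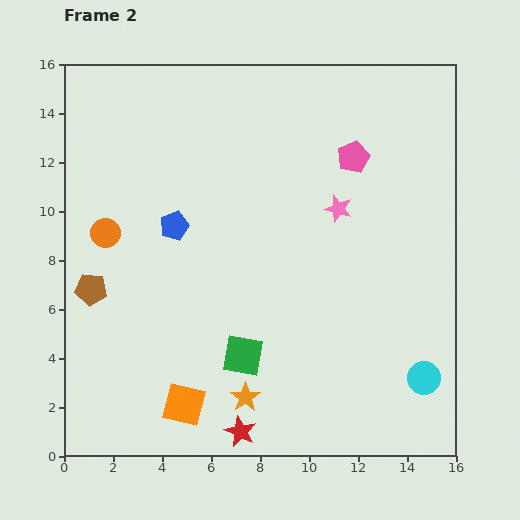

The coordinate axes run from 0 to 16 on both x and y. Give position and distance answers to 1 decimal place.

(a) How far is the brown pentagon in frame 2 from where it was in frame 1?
1.8

The brown pentagon moved from (2.7, 5.9) to (1.1, 6.8), a distance of √(1.6² + 0.9²) ≈ 1.8.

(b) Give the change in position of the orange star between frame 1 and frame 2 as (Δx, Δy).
(3.2, 0.9)

The orange star was at (4.2, 1.5) in frame 1 and (7.4, 2.4) in frame 2.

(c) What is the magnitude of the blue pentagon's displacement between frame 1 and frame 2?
4.0

The blue pentagon moved from (8.1, 7.7) to (4.5, 9.4), a distance of √(3.6² + 1.7²) ≈ 4.0.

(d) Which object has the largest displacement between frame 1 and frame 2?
the red star

(moved 5.8; next 4.8)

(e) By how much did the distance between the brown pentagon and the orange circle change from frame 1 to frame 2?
-1.2

Distance in frame 1: 3.6. Distance in frame 2: 2.4.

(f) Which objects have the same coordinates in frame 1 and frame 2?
the pink pentagon, the green square, the pink star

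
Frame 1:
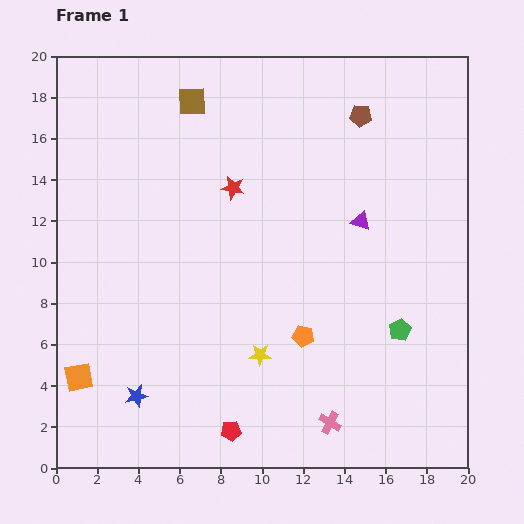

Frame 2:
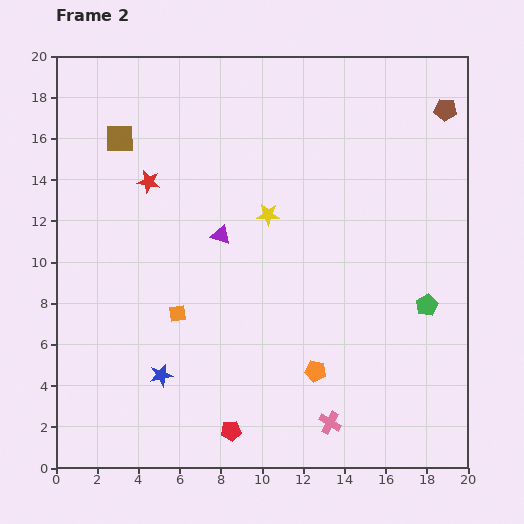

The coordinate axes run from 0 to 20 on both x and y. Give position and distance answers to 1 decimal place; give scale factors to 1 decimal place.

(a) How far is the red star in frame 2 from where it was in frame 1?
4.1

The red star moved from (8.6, 13.6) to (4.5, 13.9), a distance of √(4.1² + 0.3²) ≈ 4.1.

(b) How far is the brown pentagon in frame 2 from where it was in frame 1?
4.1

The brown pentagon moved from (14.8, 17.1) to (18.9, 17.4), a distance of √(4.1² + 0.3²) ≈ 4.1.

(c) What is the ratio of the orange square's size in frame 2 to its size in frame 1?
0.6×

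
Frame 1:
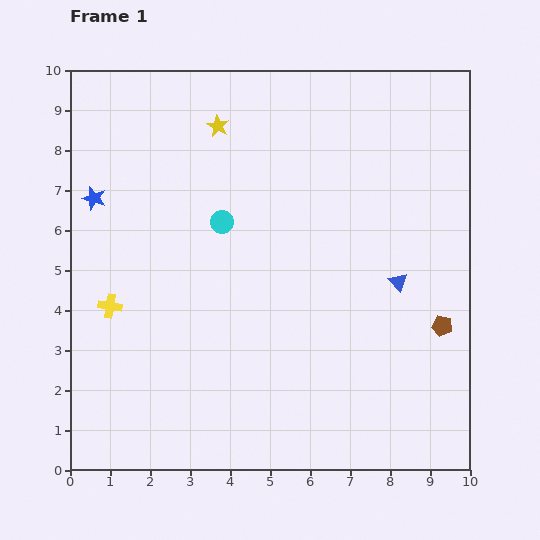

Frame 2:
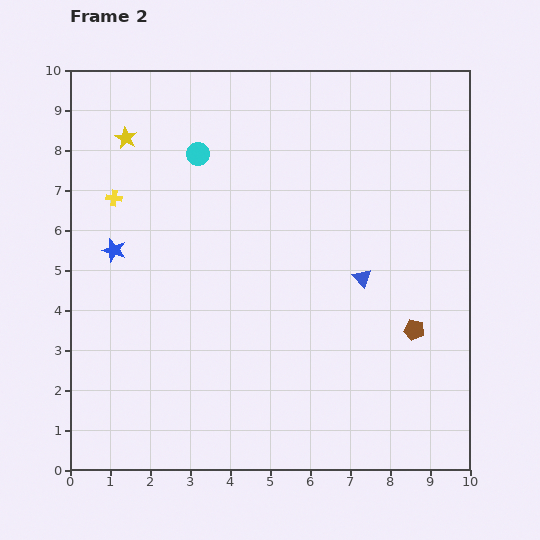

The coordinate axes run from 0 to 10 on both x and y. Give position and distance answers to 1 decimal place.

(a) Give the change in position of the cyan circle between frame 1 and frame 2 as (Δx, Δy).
(-0.6, 1.7)

The cyan circle was at (3.8, 6.2) in frame 1 and (3.2, 7.9) in frame 2.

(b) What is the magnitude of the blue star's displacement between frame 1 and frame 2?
1.4

The blue star moved from (0.6, 6.8) to (1.1, 5.5), a distance of √(0.5² + 1.3²) ≈ 1.4.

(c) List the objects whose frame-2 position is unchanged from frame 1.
none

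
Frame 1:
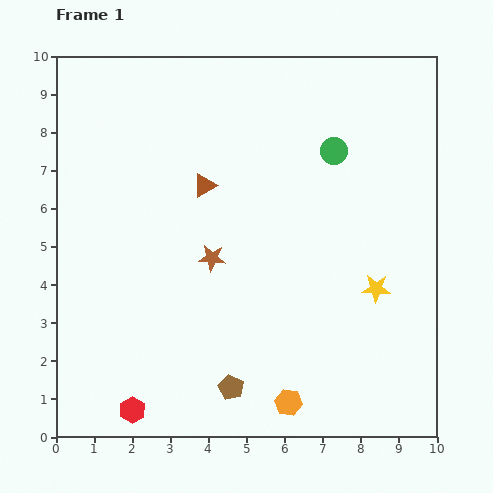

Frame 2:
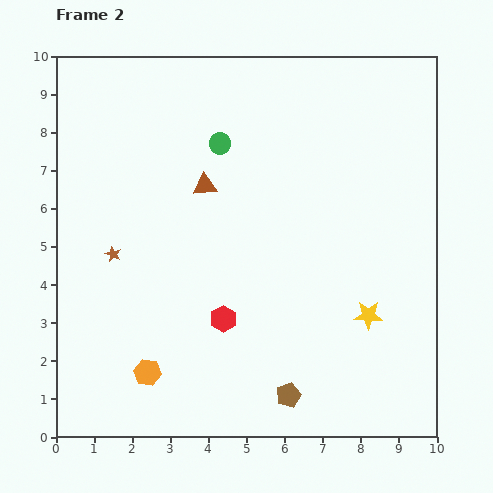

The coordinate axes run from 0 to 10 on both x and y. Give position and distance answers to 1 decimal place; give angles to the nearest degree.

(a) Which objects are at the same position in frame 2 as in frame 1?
the brown triangle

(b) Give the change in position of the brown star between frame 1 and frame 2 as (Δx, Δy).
(-2.6, 0.1)

The brown star was at (4.1, 4.7) in frame 1 and (1.5, 4.8) in frame 2.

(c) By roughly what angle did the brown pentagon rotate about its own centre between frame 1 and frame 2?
24° clockwise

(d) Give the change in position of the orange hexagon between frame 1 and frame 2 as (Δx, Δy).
(-3.7, 0.8)

The orange hexagon was at (6.1, 0.9) in frame 1 and (2.4, 1.7) in frame 2.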